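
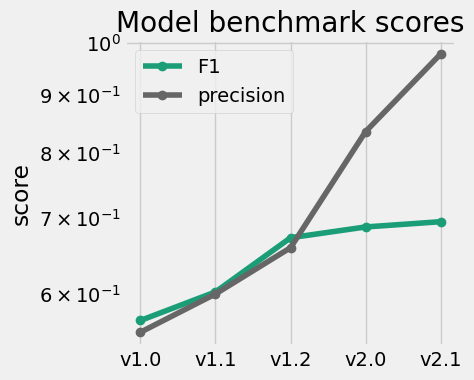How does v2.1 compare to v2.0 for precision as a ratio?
v2.1 ≈ 1.00, v2.0 ≈ 0.85; 1.00/0.85 ≈ 1.18.

≈ 1.18×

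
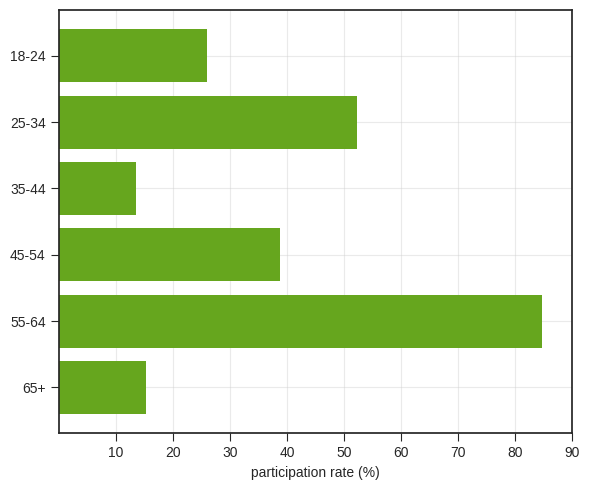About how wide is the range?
Max 55-64 ≈ 80, min 35-44 ≈ 10; range ≈ 70.

≈ 70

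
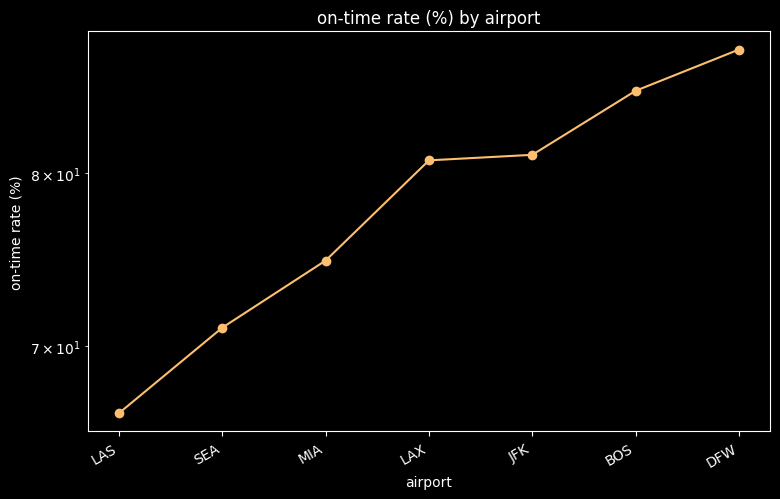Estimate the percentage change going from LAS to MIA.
≈ +12.1%

LAS ≈ 66, MIA ≈ 74; (74 − 66) / 66 ≈ +12.1%.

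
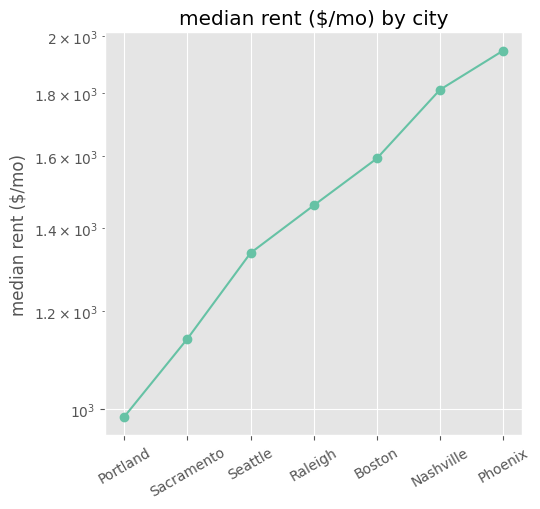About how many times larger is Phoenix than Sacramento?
Phoenix ≈ 1900, Sacramento ≈ 1100; 1900/1100 ≈ 1.73.

≈ 1.73×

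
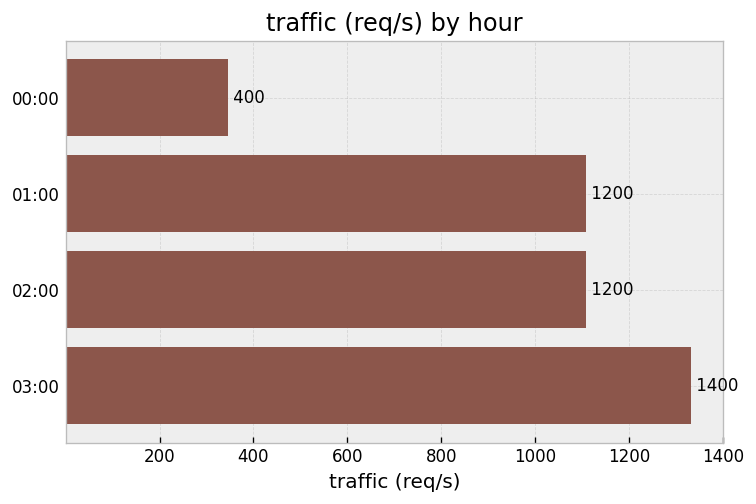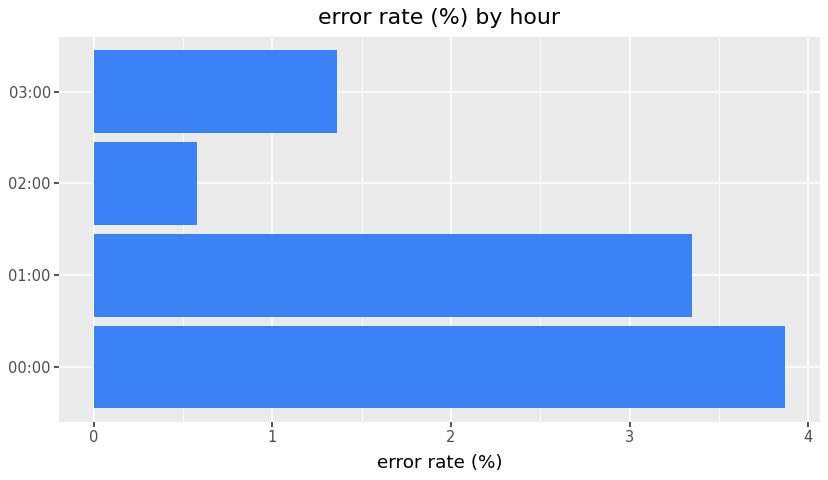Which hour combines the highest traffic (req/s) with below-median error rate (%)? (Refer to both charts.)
Chart 2 median error rate (%) ≈ 2.5; below-median hours: 02:00, 03:00. Among those, 03:00 has the highest traffic (req/s) (≈ 1400).

03:00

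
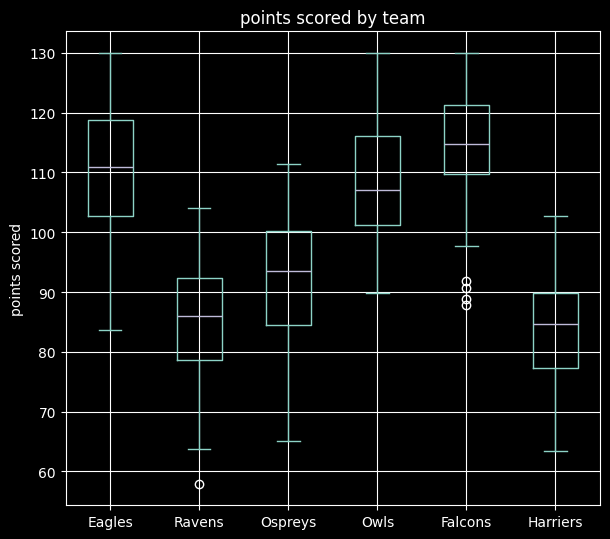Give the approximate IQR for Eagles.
≈ 15

Q3 ≈ 120, Q1 ≈ 105; IQR ≈ 15.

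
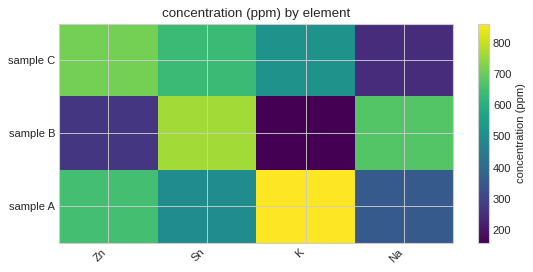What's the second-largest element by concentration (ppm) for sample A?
Top 3 for sample A: K ≈ 900, Zn ≈ 700, Sn ≈ 500.

Zn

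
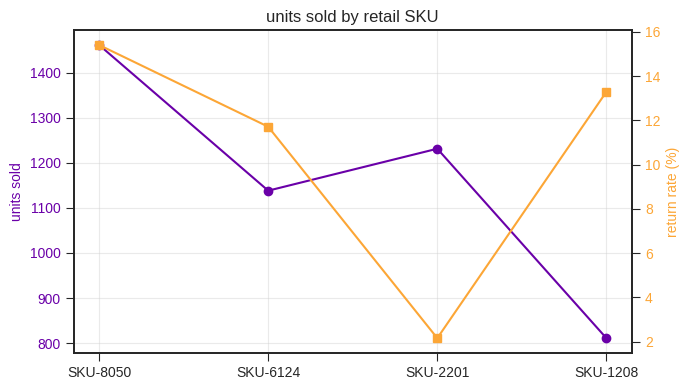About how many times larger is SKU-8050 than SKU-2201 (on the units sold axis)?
SKU-8050 ≈ 1500, SKU-2201 ≈ 1200; 1500/1200 ≈ 1.25.

≈ 1.25×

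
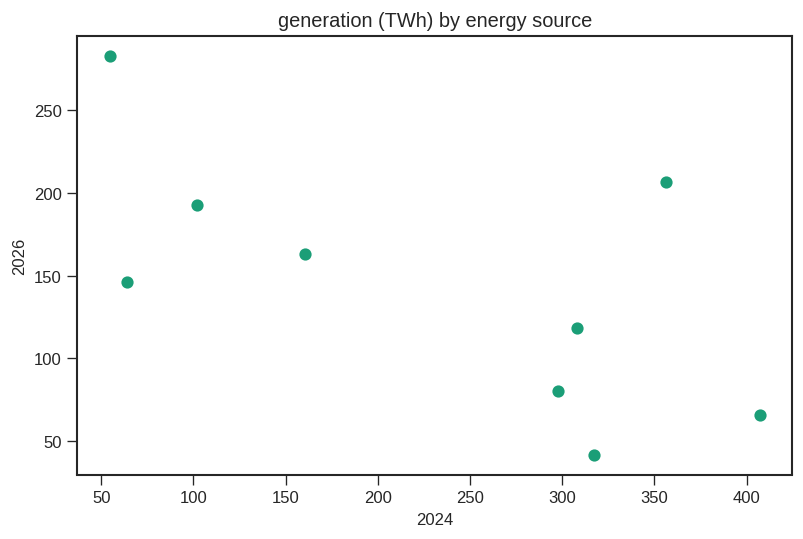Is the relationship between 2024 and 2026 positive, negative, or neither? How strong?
negative, moderate

Points are negatively correlated; moderate (|r| ≈ 0.6).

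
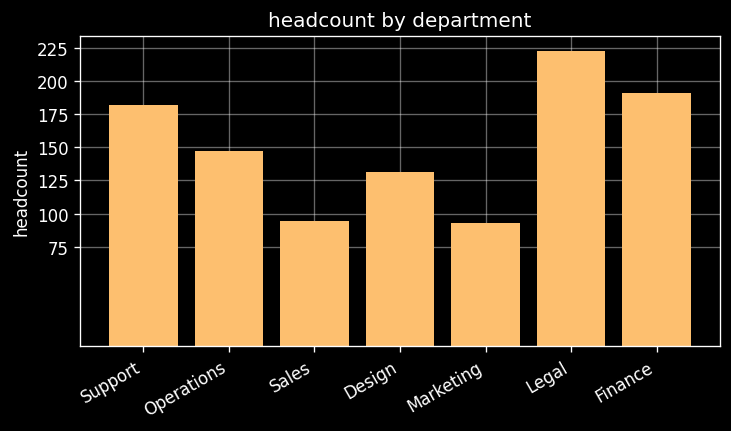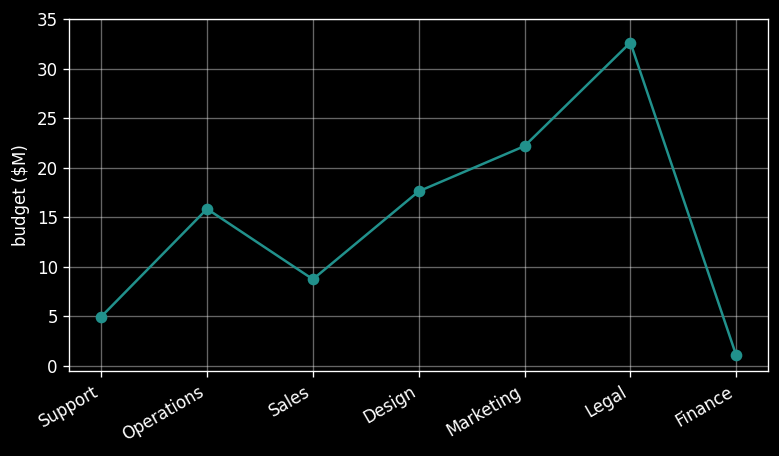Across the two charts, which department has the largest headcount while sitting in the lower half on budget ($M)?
Chart 2 median budget ($M) ≈ 15; below-median departments: Support, Sales, Finance. Among those, Finance has the highest headcount (≈ 200).

Finance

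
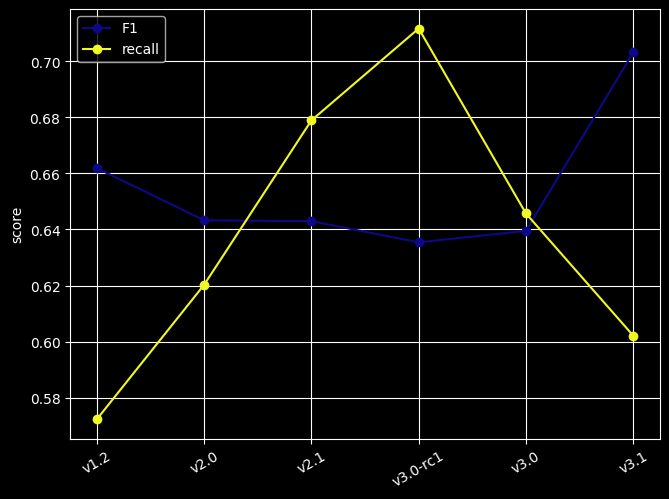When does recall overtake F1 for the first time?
v2.1

v2.0: recall ≈ 0.62 vs F1 ≈ 0.64 (not yet); v2.1: recall ≈ 0.68 vs F1 ≈ 0.64 (first crossover).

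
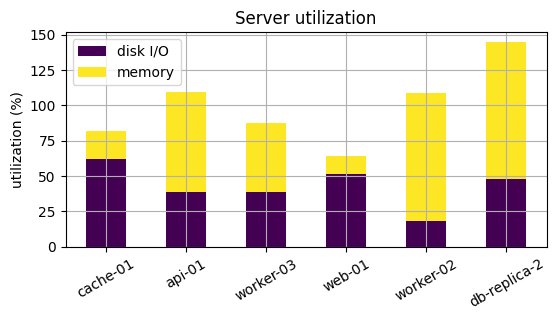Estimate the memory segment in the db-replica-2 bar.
memory top ≈ 140, bottom ≈ 40; segment ≈ 100.

≈ 100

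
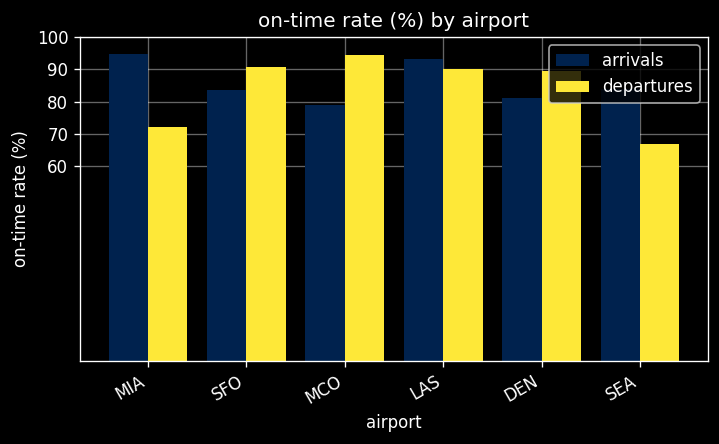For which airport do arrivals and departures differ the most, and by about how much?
MIA, ≈ 20 %

MIA: arrivals ≈ 90, departures ≈ 70 → gap ≈ 20. Next-largest (SEA) is only ≈ 10.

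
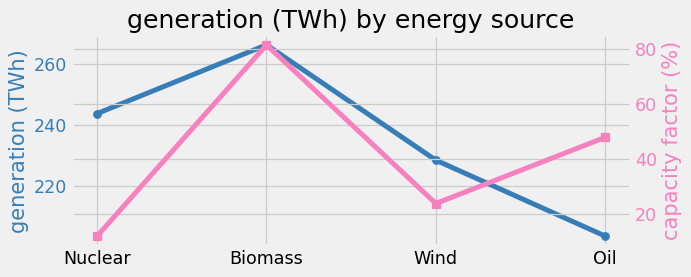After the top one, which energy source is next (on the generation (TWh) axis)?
Nuclear

Top 3 (on the generation (TWh) axis): Biomass ≈ 270, Nuclear ≈ 240, Wind ≈ 230.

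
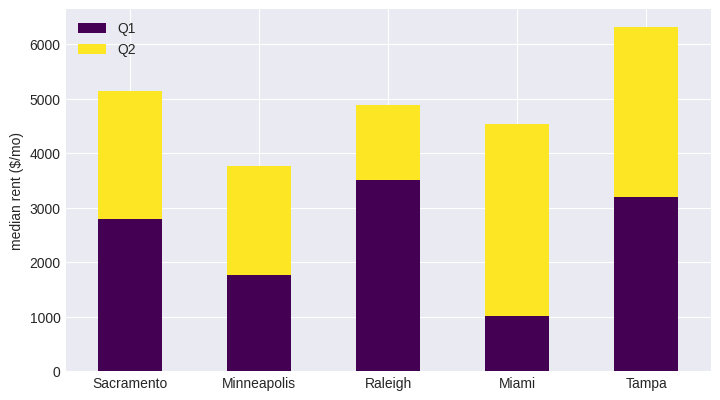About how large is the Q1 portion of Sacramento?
Q1 top ≈ 3000, bottom ≈ 0; segment ≈ 3000.

≈ 3000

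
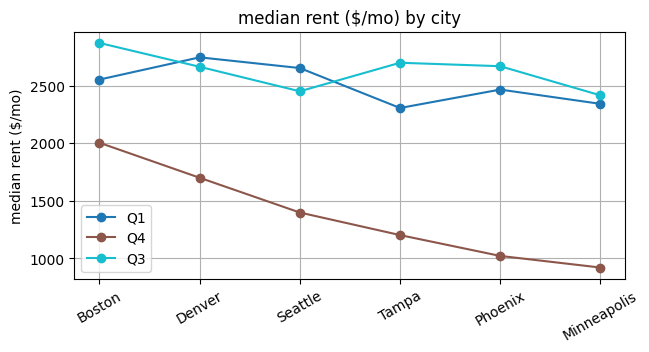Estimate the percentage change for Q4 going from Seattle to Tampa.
≈ -14.3%

Seattle ≈ 1400, Tampa ≈ 1200; (1200 − 1400) / 1400 ≈ -14.3%.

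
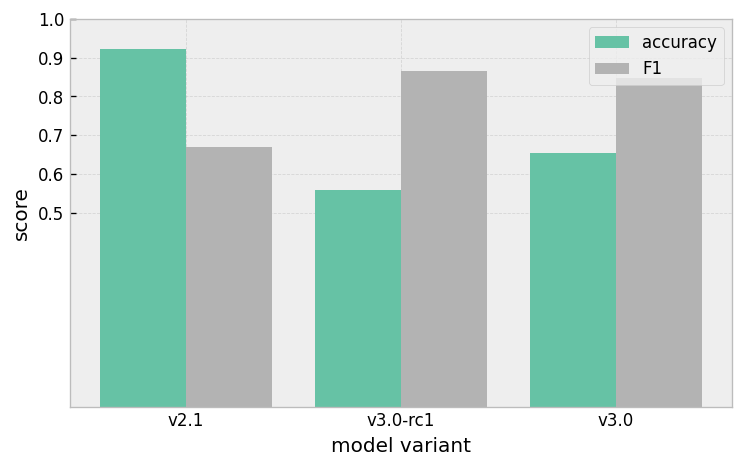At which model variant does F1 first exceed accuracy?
v2.1: F1 ≈ 0.7 vs accuracy ≈ 0.9 (not yet); v3.0-rc1: F1 ≈ 0.9 vs accuracy ≈ 0.6 (first crossover).

v3.0-rc1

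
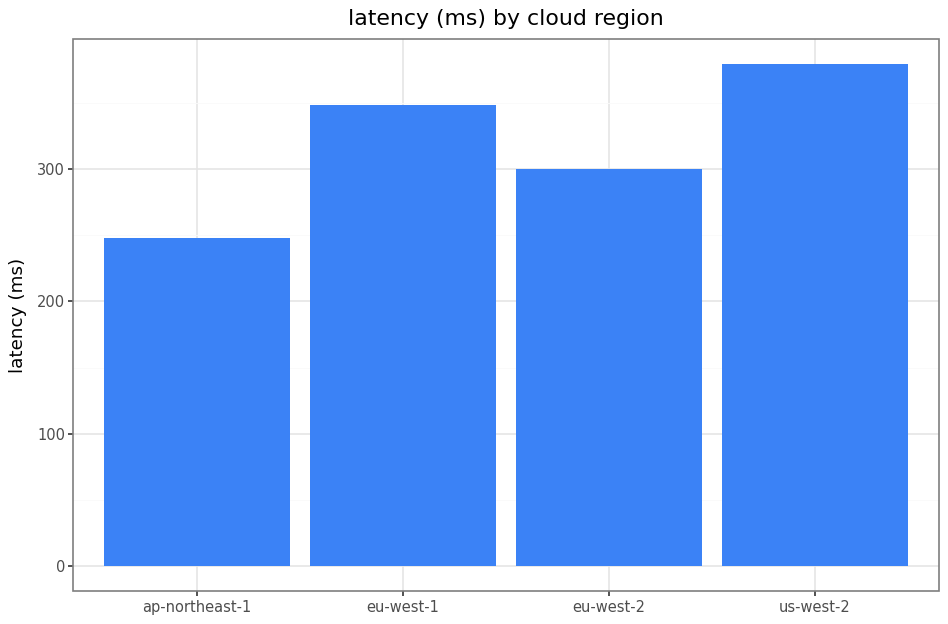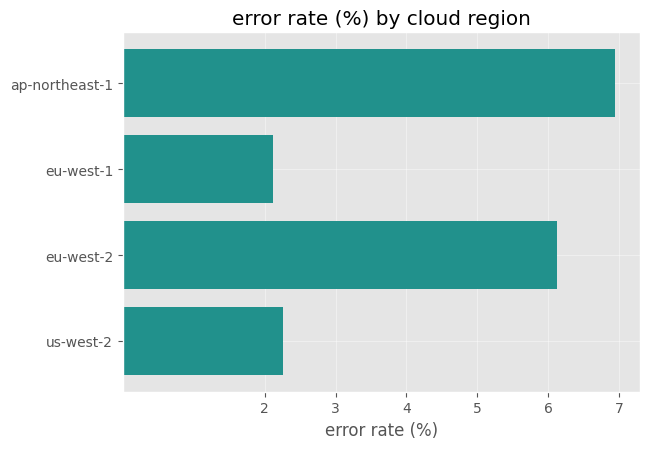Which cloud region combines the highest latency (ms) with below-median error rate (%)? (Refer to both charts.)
Chart 2 median error rate (%) ≈ 4; below-median cloud regions: eu-west-1, us-west-2. Among those, us-west-2 has the highest latency (ms) (≈ 400).

us-west-2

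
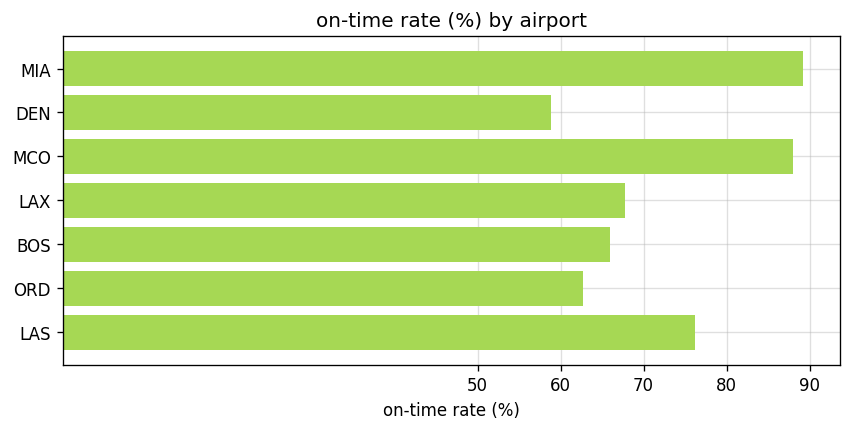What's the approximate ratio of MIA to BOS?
≈ 1.29×

MIA ≈ 90, BOS ≈ 70; 90/70 ≈ 1.29.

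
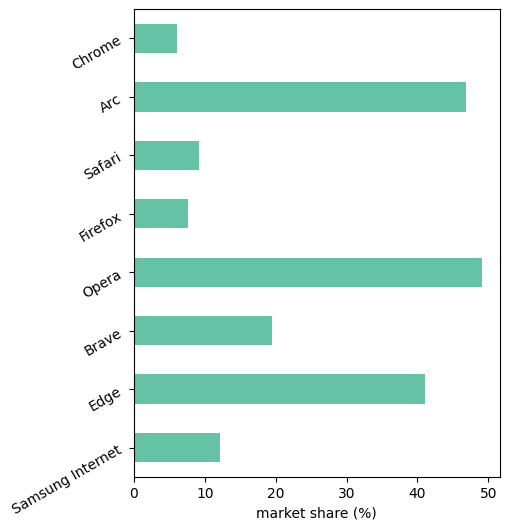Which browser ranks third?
Edge

Top 4: Opera ≈ 50, Arc ≈ 45, Edge ≈ 40, Brave ≈ 20.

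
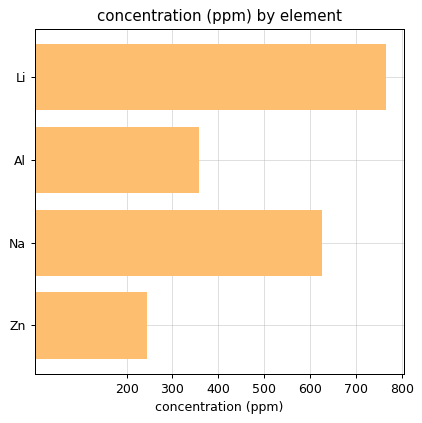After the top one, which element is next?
Top 3: Li ≈ 800, Na ≈ 600, Al ≈ 400.

Na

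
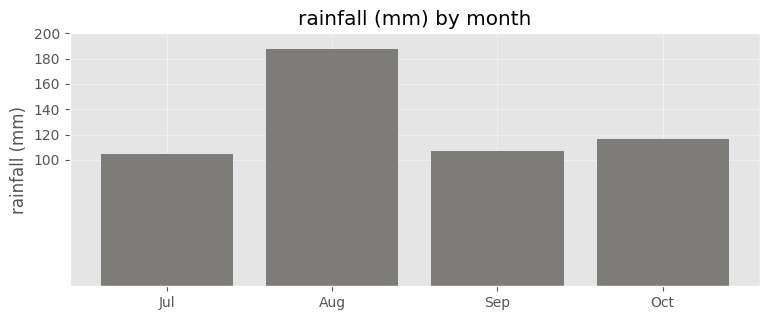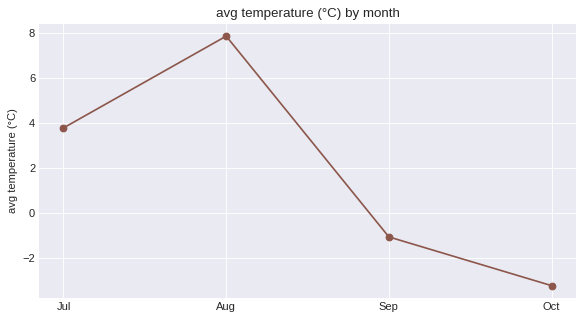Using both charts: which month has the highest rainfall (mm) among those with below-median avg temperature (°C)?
Oct

Chart 2 median avg temperature (°C) ≈ 1; below-median months: Sep, Oct. Among those, Oct has the highest rainfall (mm) (≈ 120).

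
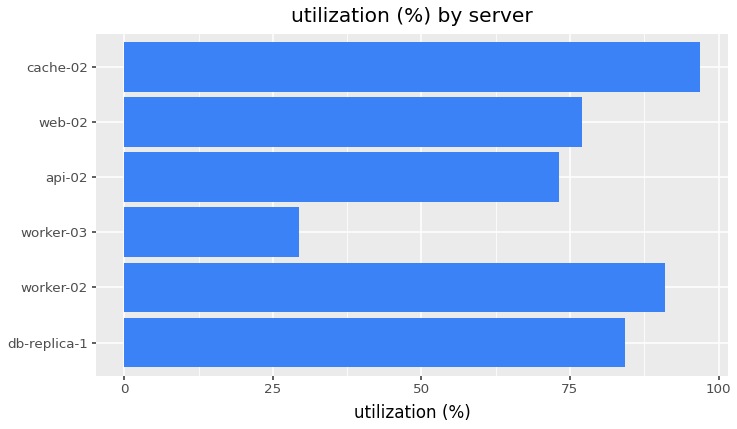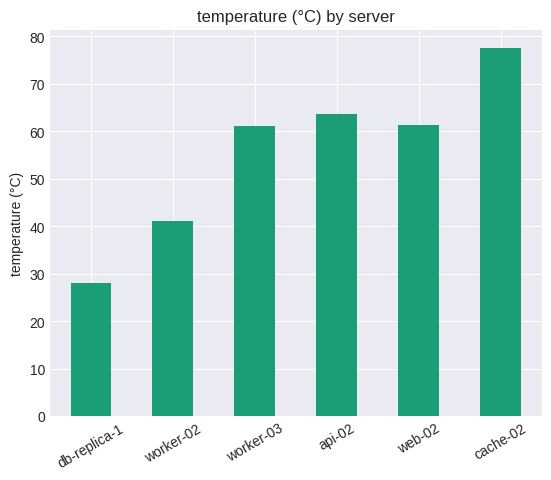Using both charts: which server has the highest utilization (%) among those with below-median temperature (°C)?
Chart 2 median temperature (°C) ≈ 60; below-median servers: db-replica-1, worker-02, worker-03. Among those, worker-02 has the highest utilization (%) (≈ 90).

worker-02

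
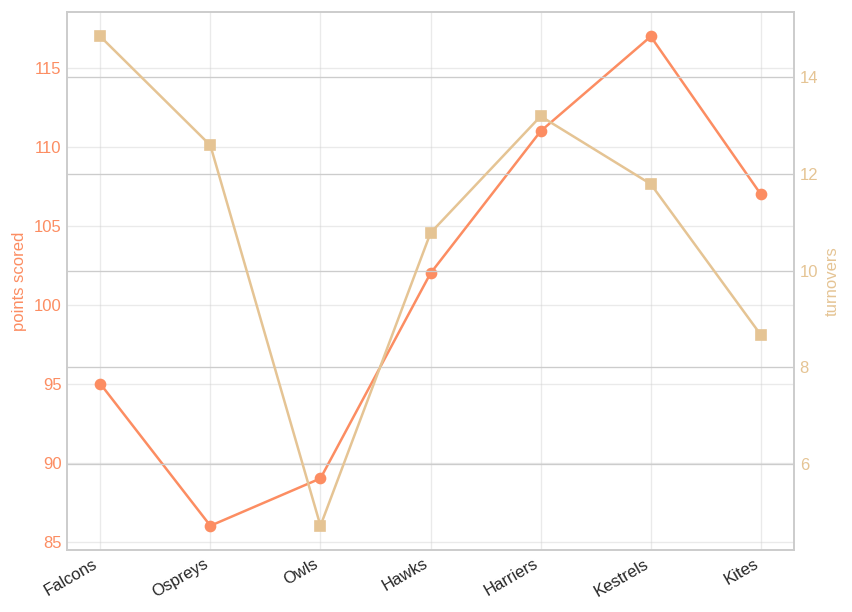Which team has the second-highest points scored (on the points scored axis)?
Harriers

Top 3 (on the points scored axis): Kestrels ≈ 115, Harriers ≈ 110, Kites ≈ 105.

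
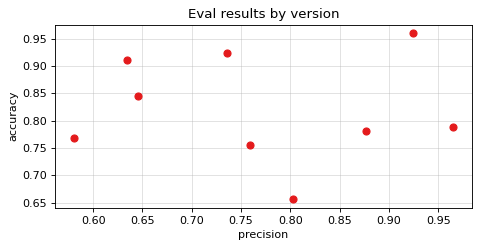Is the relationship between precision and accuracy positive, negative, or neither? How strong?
Points are roughly uncorrelated; weak (|r| ≈ 0.0).

no clear correlation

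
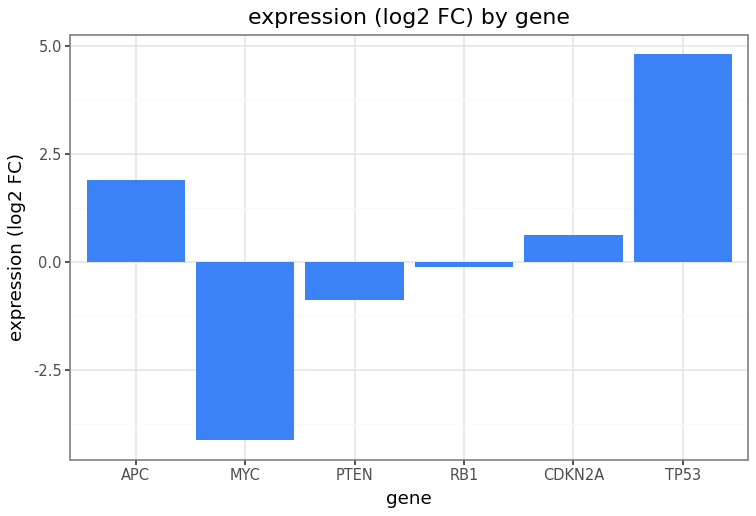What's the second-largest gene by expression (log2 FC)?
APC

Top 3: TP53 ≈ 5, APC ≈ 2, CDKN2A ≈ 1.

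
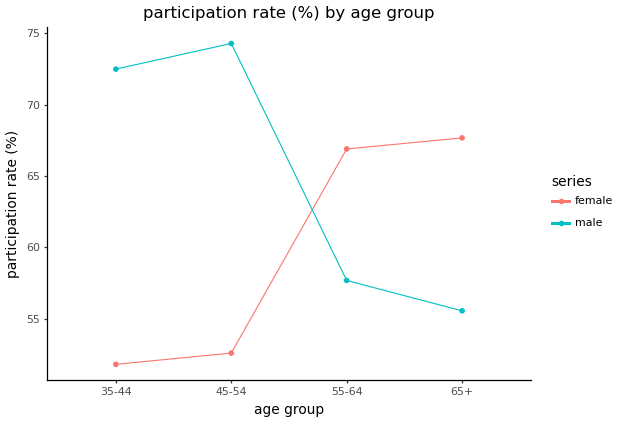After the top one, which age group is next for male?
Top 3 for male: 45-54 ≈ 74, 35-44 ≈ 72, 55-64 ≈ 58.

35-44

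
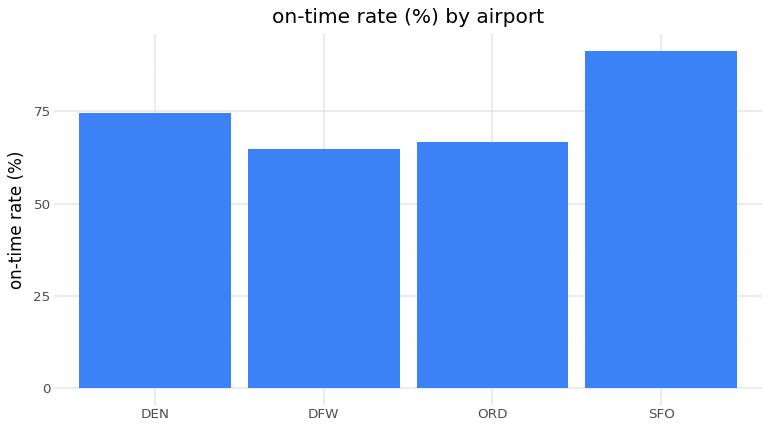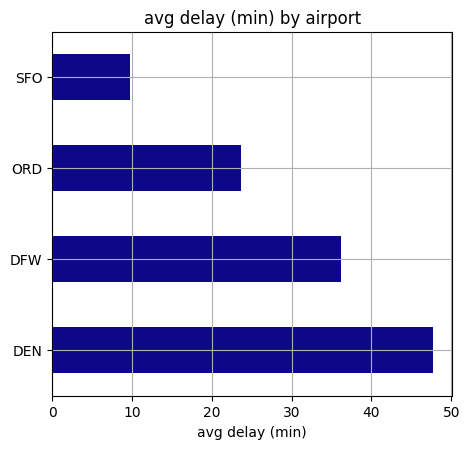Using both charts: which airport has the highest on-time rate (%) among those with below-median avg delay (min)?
Chart 2 median avg delay (min) ≈ 30; below-median airports: ORD, SFO. Among those, SFO has the highest on-time rate (%) (≈ 90).

SFO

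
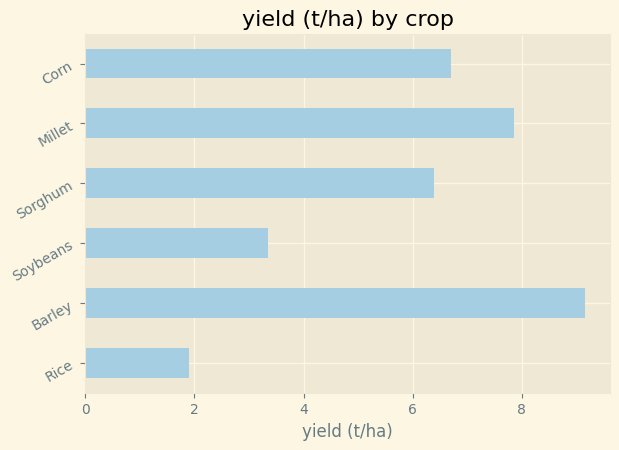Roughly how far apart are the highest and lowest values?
Max Barley ≈ 9, min Rice ≈ 2; range ≈ 7.

≈ 7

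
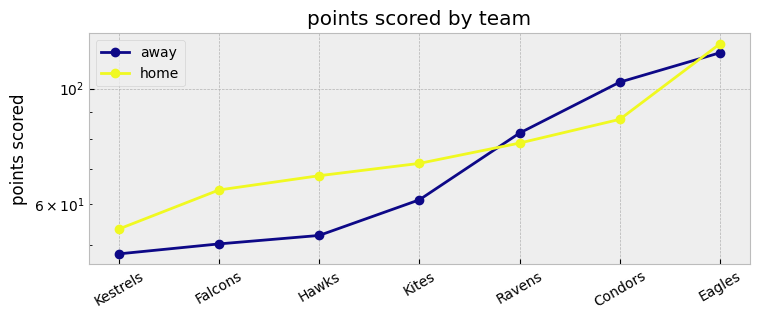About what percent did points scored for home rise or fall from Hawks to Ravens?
≈ +14.3%

Hawks ≈ 70, Ravens ≈ 80; (80 − 70) / 70 ≈ +14.3%.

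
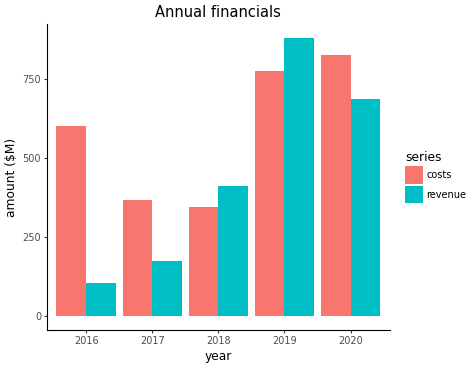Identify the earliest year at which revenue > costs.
2017: revenue ≈ 200 vs costs ≈ 400 (not yet); 2018: revenue ≈ 400 vs costs ≈ 300 (first crossover).

2018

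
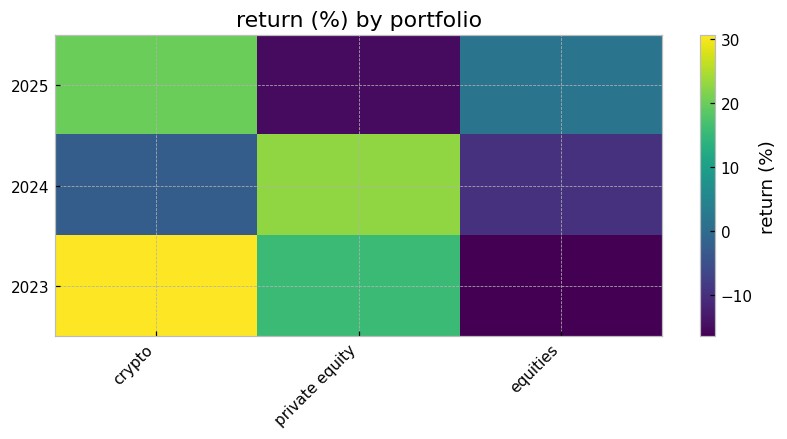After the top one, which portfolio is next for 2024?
crypto

Top 3 for 2024: private equity ≈ 25, crypto ≈ -5, equities ≈ -10.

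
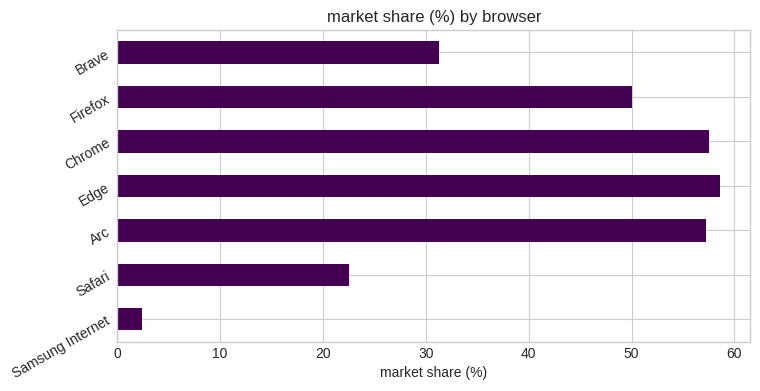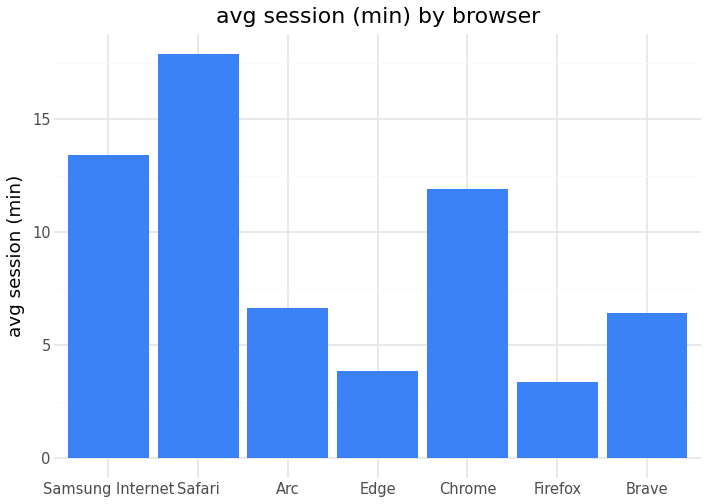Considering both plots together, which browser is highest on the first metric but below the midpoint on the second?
Chart 2 median avg session (min) ≈ 6; below-median browsers: Edge, Firefox, Brave. Among those, Edge has the highest market share (%) (≈ 60).

Edge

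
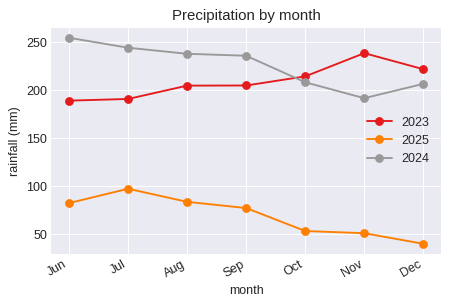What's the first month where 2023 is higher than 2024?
Oct

Sep: 2023 ≈ 200 vs 2024 ≈ 240 (not yet); Oct: 2023 ≈ 220 vs 2024 ≈ 200 (first crossover).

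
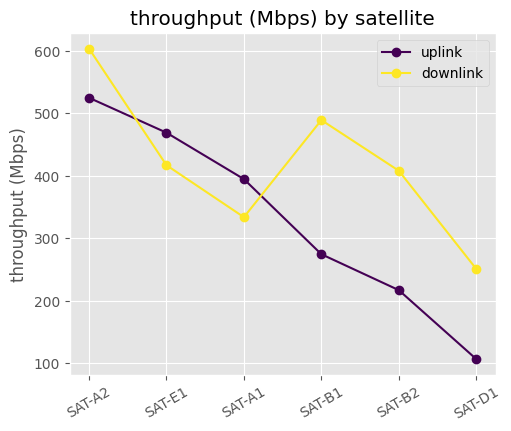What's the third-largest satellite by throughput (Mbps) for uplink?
SAT-A1

Top 4 for uplink: SAT-A2 ≈ 500, SAT-E1 ≈ 450, SAT-A1 ≈ 400, SAT-B1 ≈ 250.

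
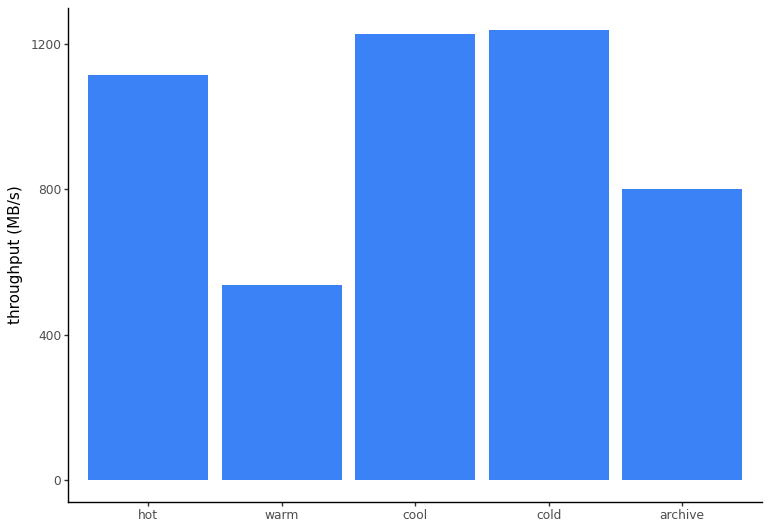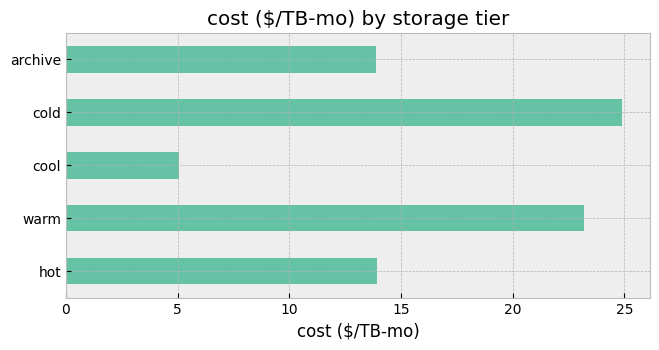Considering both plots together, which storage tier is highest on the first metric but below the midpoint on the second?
cool

Chart 2 median cost ($/TB-mo) ≈ 15; below-median storage tiers: cool, archive. Among those, cool has the highest throughput (MB/s) (≈ 1200).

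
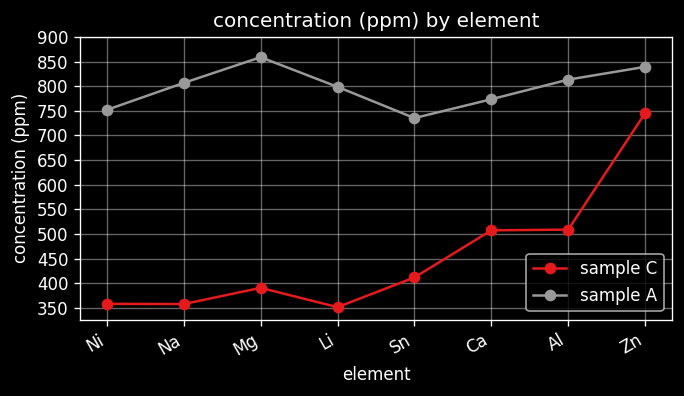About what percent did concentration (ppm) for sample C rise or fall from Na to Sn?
≈ +14.3%

Na ≈ 350, Sn ≈ 400; (400 − 350) / 350 ≈ +14.3%.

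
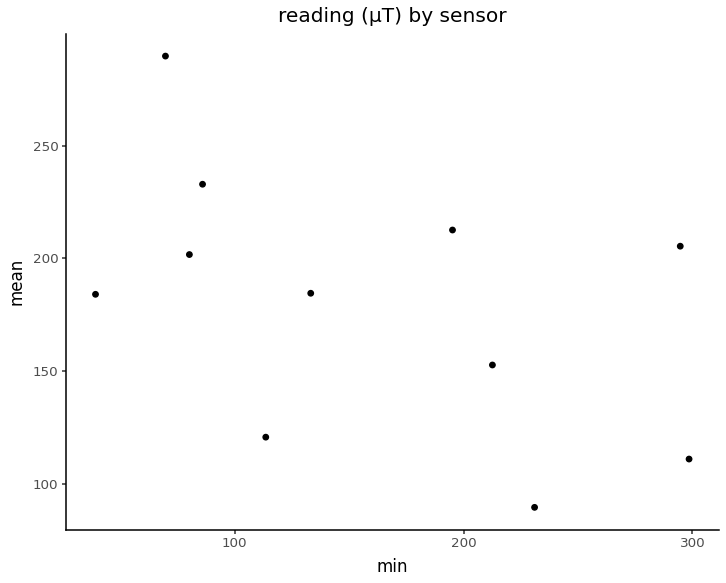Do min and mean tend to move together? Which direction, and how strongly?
Points are negatively correlated; moderate (|r| ≈ 0.5).

negative, moderate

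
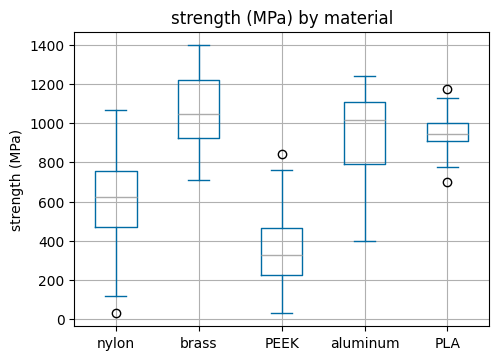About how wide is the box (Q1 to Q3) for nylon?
≈ 300

Q3 ≈ 800, Q1 ≈ 500; IQR ≈ 300.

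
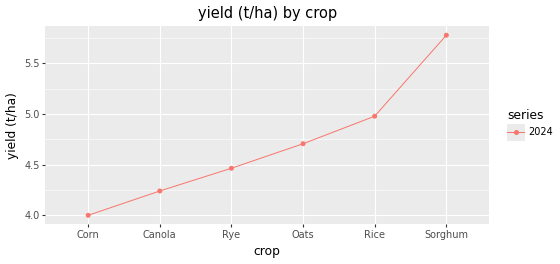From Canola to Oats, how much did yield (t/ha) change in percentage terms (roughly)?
≈ +14.3%

Canola ≈ 4.2, Oats ≈ 4.8; (4.8 − 4.2) / 4.2 ≈ +14.3%.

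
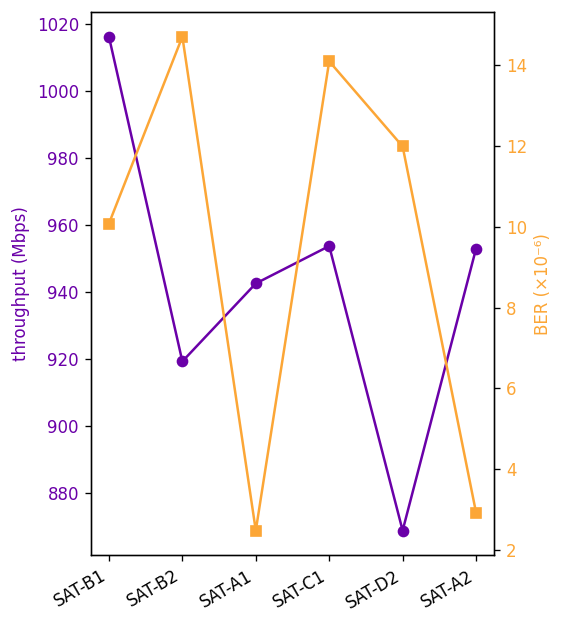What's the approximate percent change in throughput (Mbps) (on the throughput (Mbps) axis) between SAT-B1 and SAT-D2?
≈ -15.7%

SAT-B1 ≈ 1020, SAT-D2 ≈ 860; (860 − 1020) / 1020 ≈ -15.7%.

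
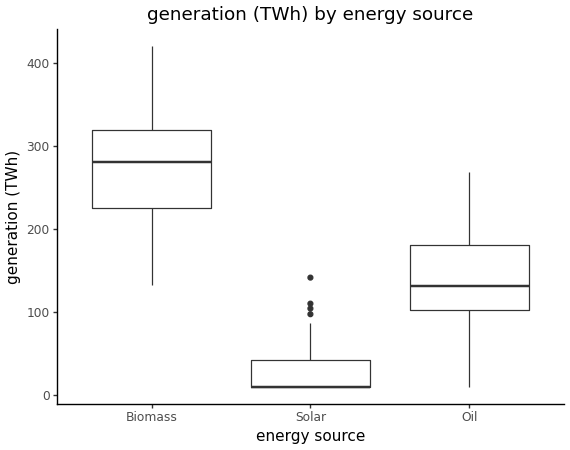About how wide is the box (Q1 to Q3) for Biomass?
≈ 100

Q3 ≈ 325, Q1 ≈ 225; IQR ≈ 100.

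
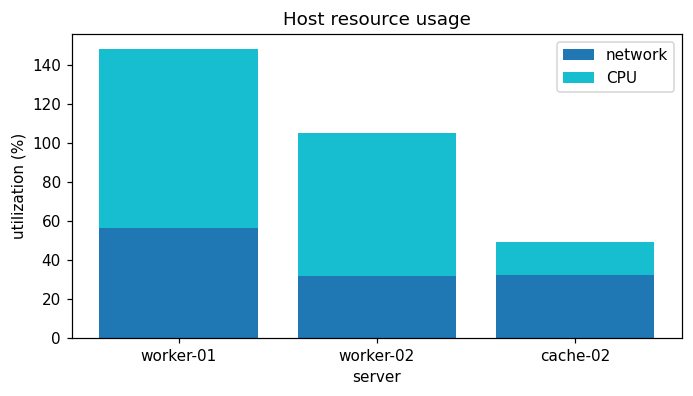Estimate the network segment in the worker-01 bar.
network top ≈ 60, bottom ≈ 0; segment ≈ 60.

≈ 60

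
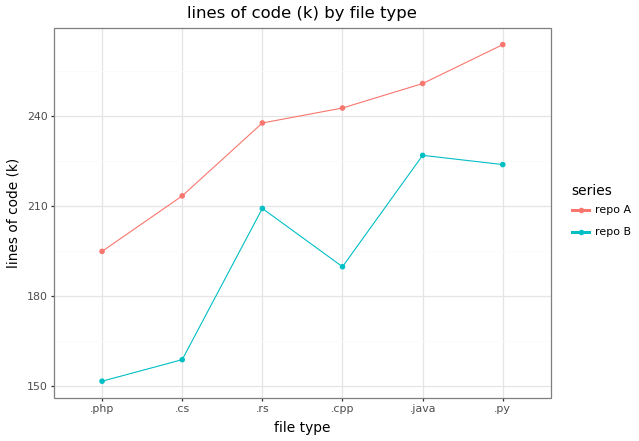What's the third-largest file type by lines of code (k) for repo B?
.rs

Top 4 for repo B: .java ≈ 230, .py ≈ 220, .rs ≈ 210, .cpp ≈ 190.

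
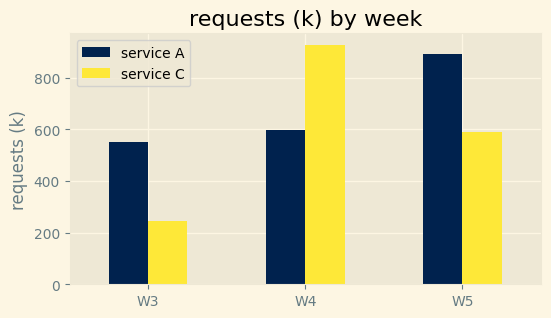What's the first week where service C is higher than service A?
W4

W3: service C ≈ 200 vs service A ≈ 600 (not yet); W4: service C ≈ 900 vs service A ≈ 600 (first crossover).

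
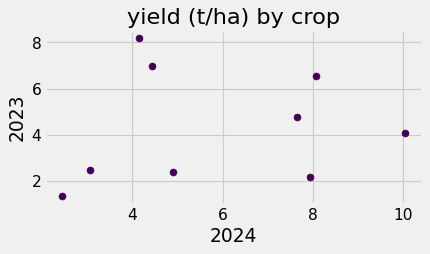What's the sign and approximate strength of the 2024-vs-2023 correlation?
no clear correlation

Points are roughly uncorrelated; weak (|r| ≈ 0.1).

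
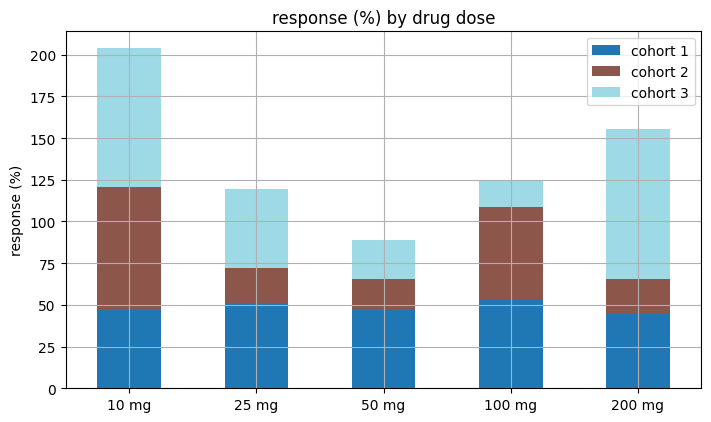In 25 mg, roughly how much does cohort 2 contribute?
≈ 20

cohort 2 top ≈ 80, bottom ≈ 60; segment ≈ 20.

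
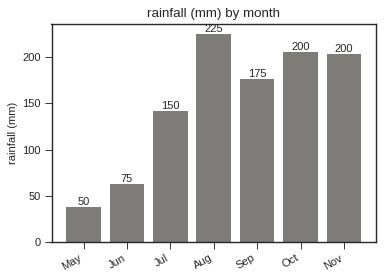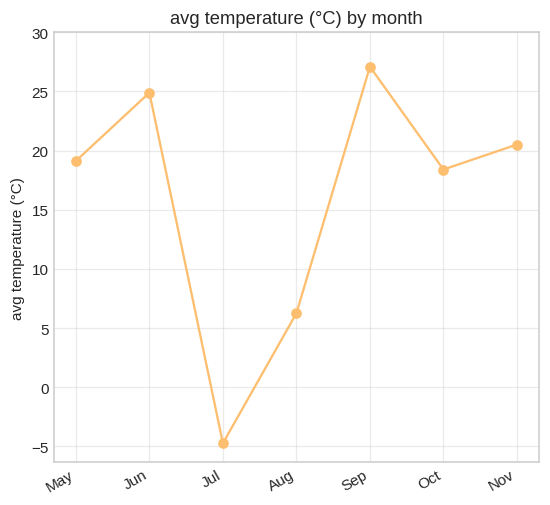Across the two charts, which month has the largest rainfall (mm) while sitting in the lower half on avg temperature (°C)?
Aug

Chart 2 median avg temperature (°C) ≈ 20; below-median months: Jul, Aug, Oct. Among those, Aug has the highest rainfall (mm) (≈ 225).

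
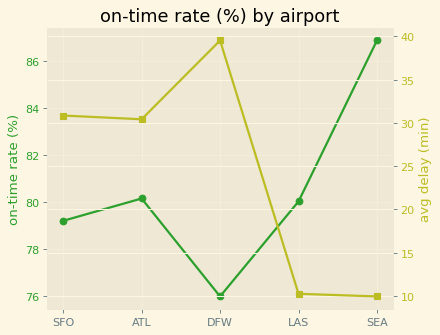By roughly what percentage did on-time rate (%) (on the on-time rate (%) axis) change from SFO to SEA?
SFO ≈ 79, SEA ≈ 87; (87 − 79) / 79 ≈ +10.1%.

≈ +10.1%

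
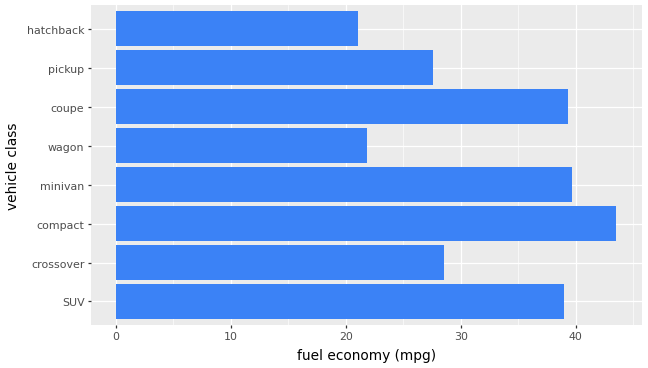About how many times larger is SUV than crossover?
SUV ≈ 40, crossover ≈ 30; 40/30 ≈ 1.33.

≈ 1.33×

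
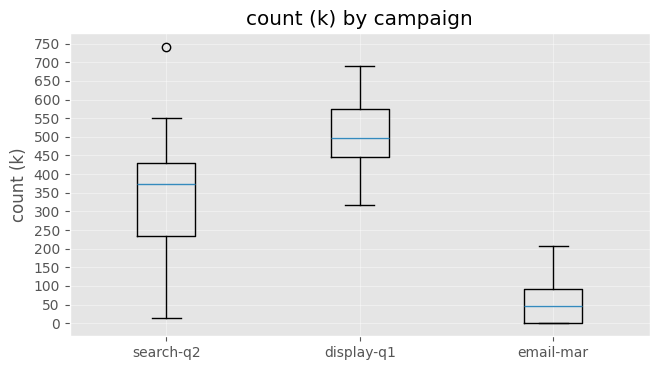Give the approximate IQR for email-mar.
Q3 ≈ 100, Q1 ≈ 0; IQR ≈ 100.

≈ 100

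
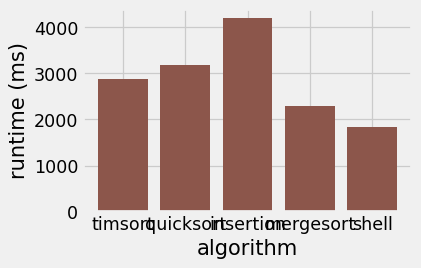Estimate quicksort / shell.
≈ 1.5×

quicksort ≈ 3000, shell ≈ 2000; 3000/2000 ≈ 1.5.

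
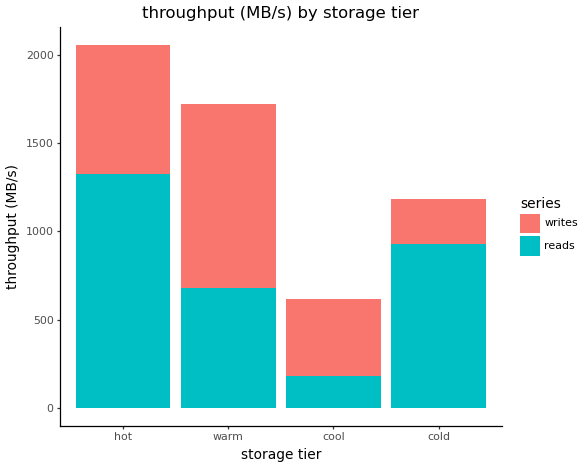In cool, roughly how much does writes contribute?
writes top ≈ 600, bottom ≈ 200; segment ≈ 400.

≈ 400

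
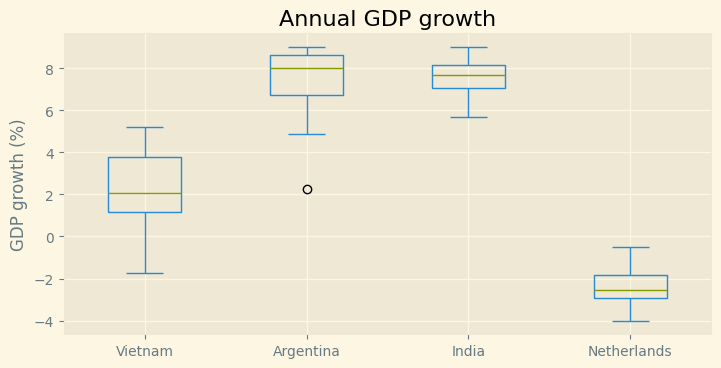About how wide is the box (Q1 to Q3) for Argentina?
Q3 ≈ 9, Q1 ≈ 7; IQR ≈ 2.

≈ 2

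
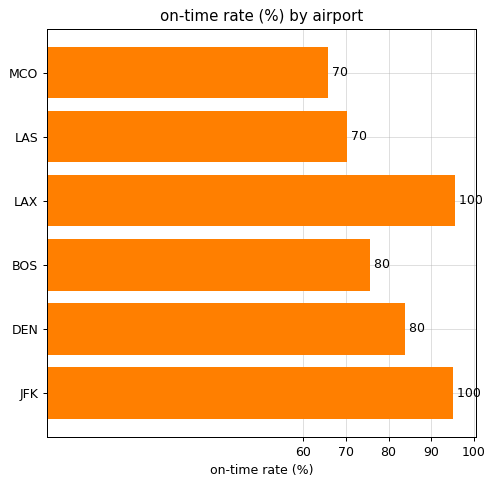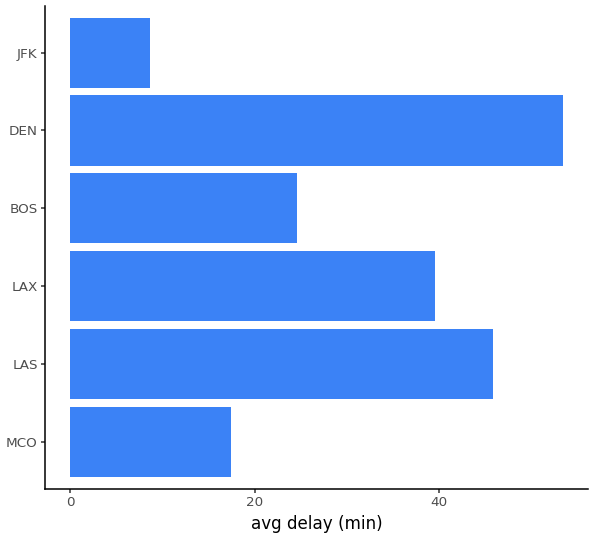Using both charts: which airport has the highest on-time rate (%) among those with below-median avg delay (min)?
Chart 2 median avg delay (min) ≈ 30; below-median airports: MCO, BOS, JFK. Among those, JFK has the highest on-time rate (%) (≈ 100).

JFK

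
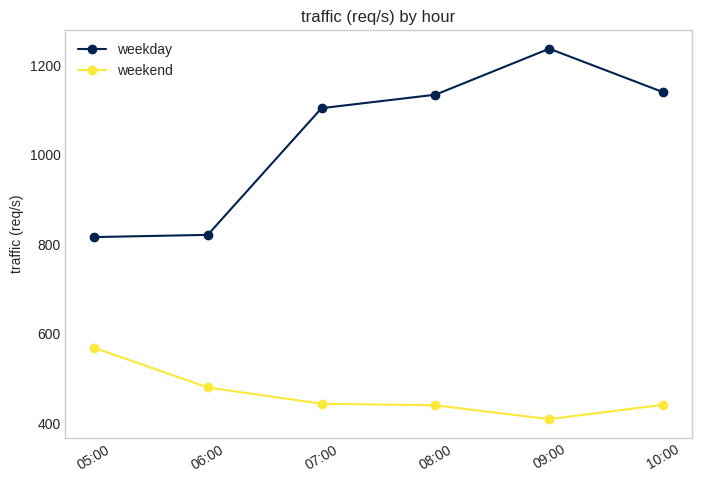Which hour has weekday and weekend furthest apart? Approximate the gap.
09:00, ≈ 800 req/s

09:00: weekday ≈ 1200, weekend ≈ 400 → gap ≈ 800. Next-largest (10:00) is only ≈ 700.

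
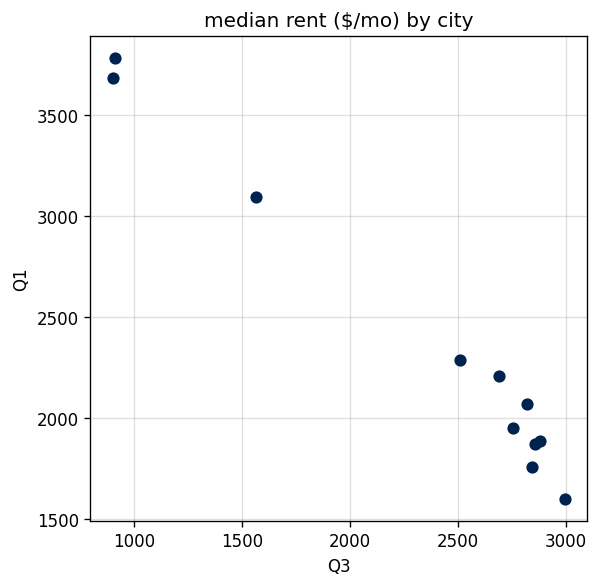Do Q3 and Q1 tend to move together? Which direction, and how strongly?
negative, strong

Points are negatively correlated; strong (|r| ≈ 1.0).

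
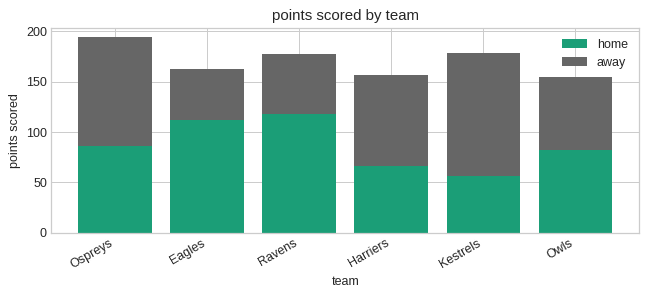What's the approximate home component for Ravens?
home top ≈ 120, bottom ≈ 0; segment ≈ 120.

≈ 120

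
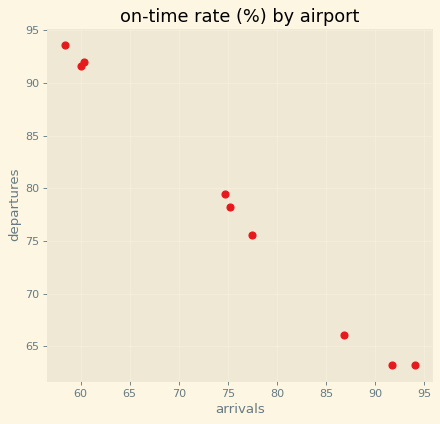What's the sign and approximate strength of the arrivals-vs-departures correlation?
Points are negatively correlated; strong (|r| ≈ 1.0).

negative, strong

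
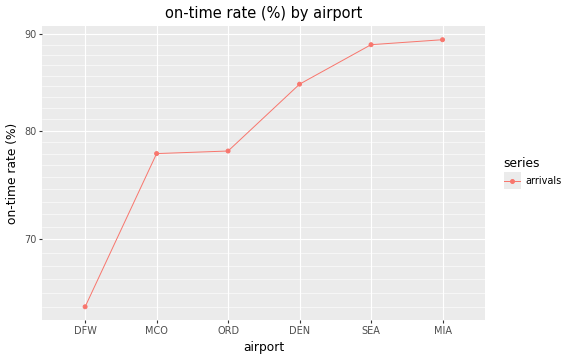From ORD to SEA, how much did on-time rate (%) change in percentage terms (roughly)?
≈ +12.5%

ORD ≈ 80, SEA ≈ 90; (90 − 80) / 80 ≈ +12.5%.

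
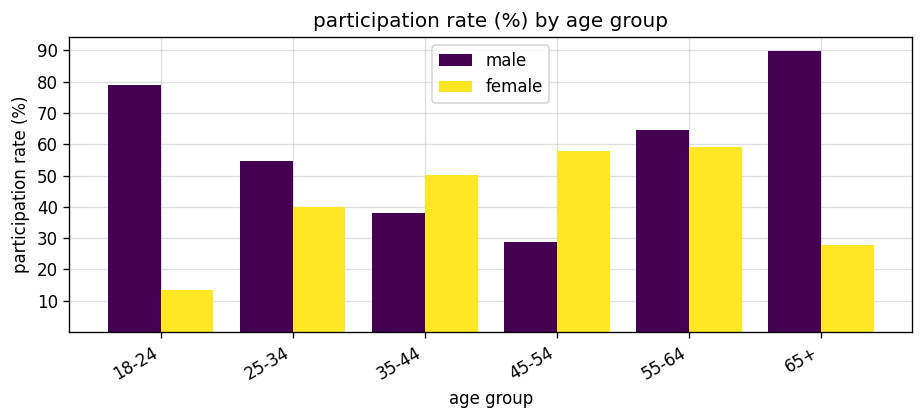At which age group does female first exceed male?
25-34: female ≈ 40 vs male ≈ 50 (not yet); 35-44: female ≈ 50 vs male ≈ 40 (first crossover).

35-44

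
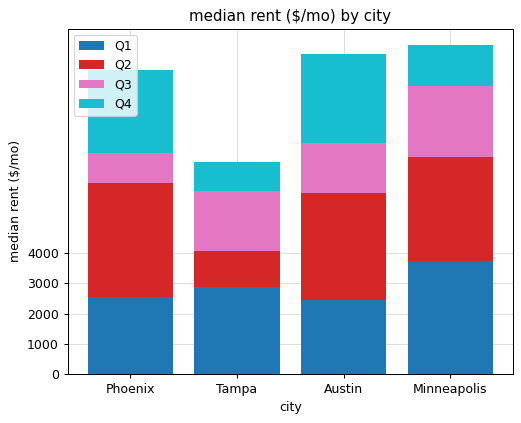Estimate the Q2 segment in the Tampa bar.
Q2 top ≈ 4000, bottom ≈ 3000; segment ≈ 1000.

≈ 1000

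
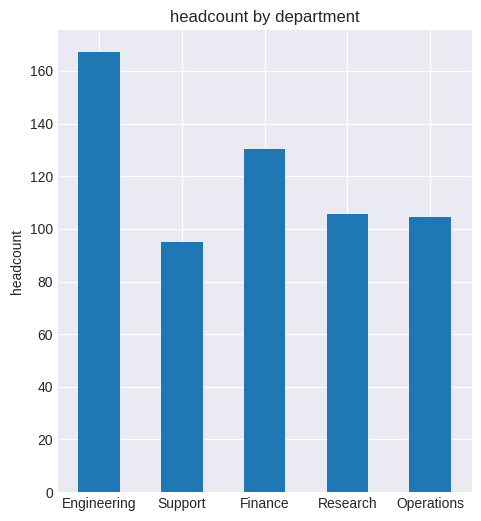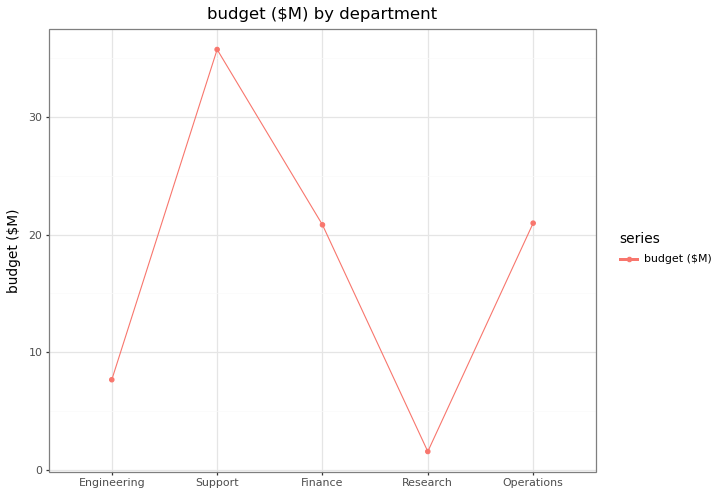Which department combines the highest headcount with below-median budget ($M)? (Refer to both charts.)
Chart 2 median budget ($M) ≈ 20; below-median departments: Engineering, Research. Among those, Engineering has the highest headcount (≈ 160).

Engineering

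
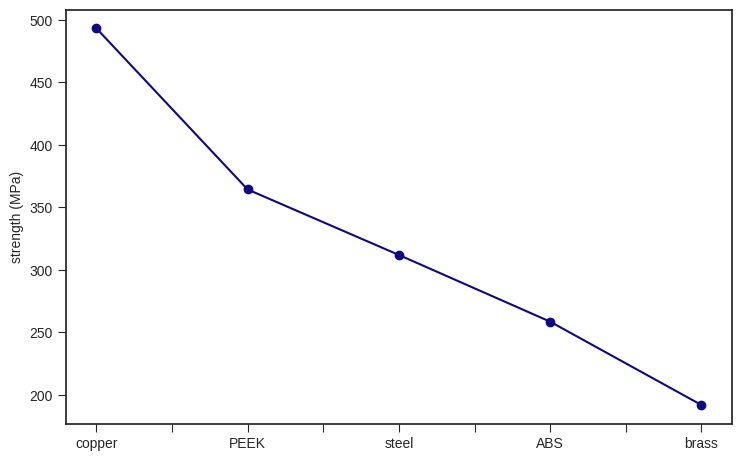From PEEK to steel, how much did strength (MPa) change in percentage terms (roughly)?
PEEK ≈ 350, steel ≈ 300; (300 − 350) / 350 ≈ -14.3%.

≈ -14.3%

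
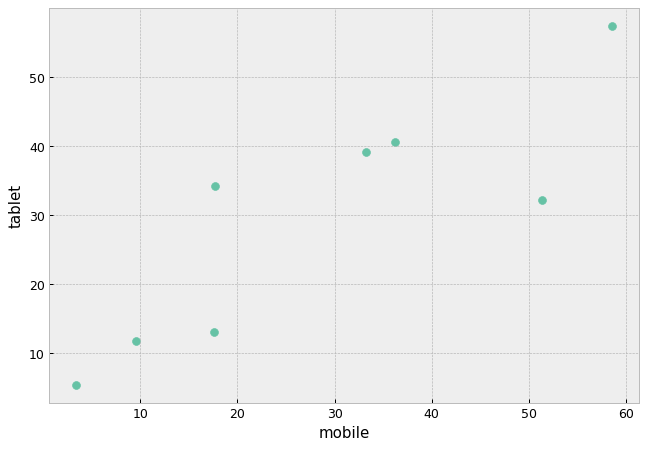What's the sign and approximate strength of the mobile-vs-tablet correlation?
positive, strong

Points are positively correlated; strong (|r| ≈ 0.9).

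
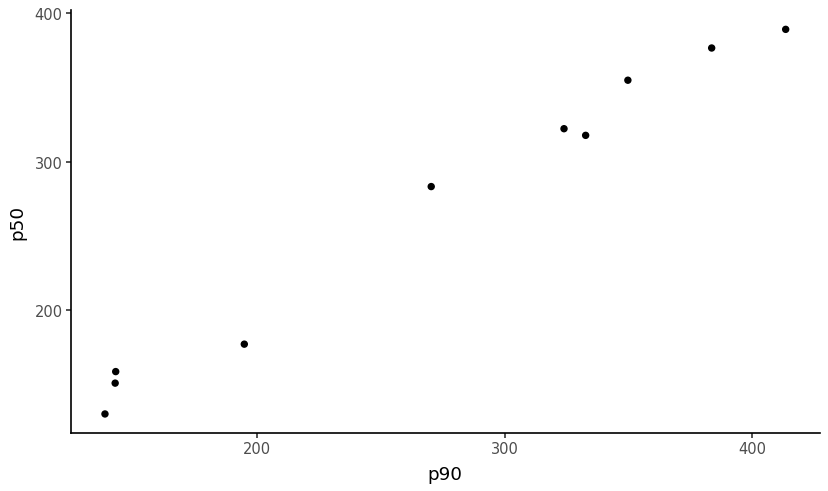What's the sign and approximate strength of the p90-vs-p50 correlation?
positive, strong

Points are positively correlated; strong (|r| ≈ 1.0).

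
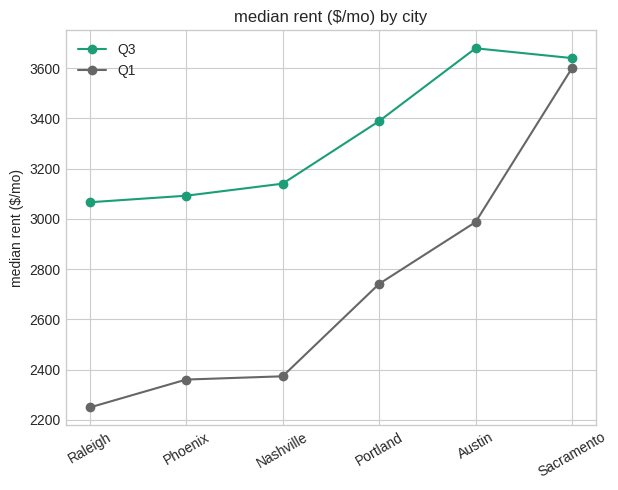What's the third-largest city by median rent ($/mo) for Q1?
Portland

Top 4 for Q1: Sacramento ≈ 3600, Austin ≈ 3000, Portland ≈ 2800, Nashville ≈ 2400.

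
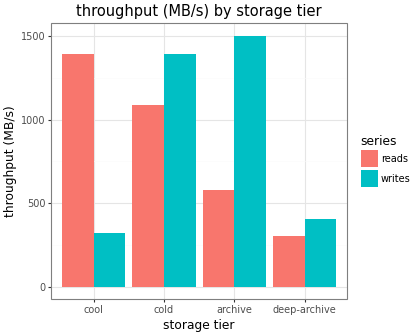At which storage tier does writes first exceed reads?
cool: writes ≈ 400 vs reads ≈ 1400 (not yet); cold: writes ≈ 1400 vs reads ≈ 1000 (first crossover).

cold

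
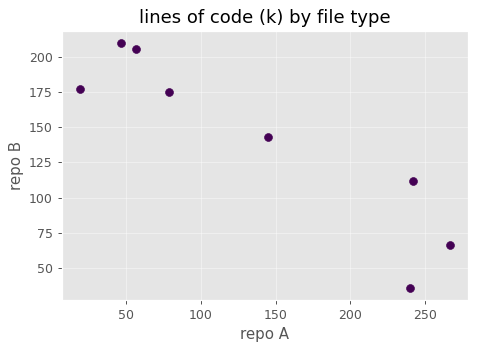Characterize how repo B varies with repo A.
Points are negatively correlated; strong (|r| ≈ 0.9).

negative, strong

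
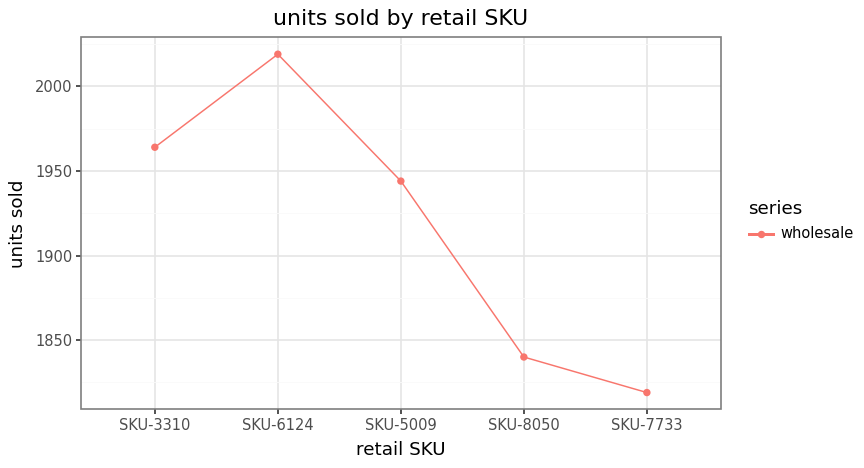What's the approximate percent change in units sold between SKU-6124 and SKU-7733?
≈ -9.9%

SKU-6124 ≈ 2020, SKU-7733 ≈ 1820; (1820 − 2020) / 2020 ≈ -9.9%.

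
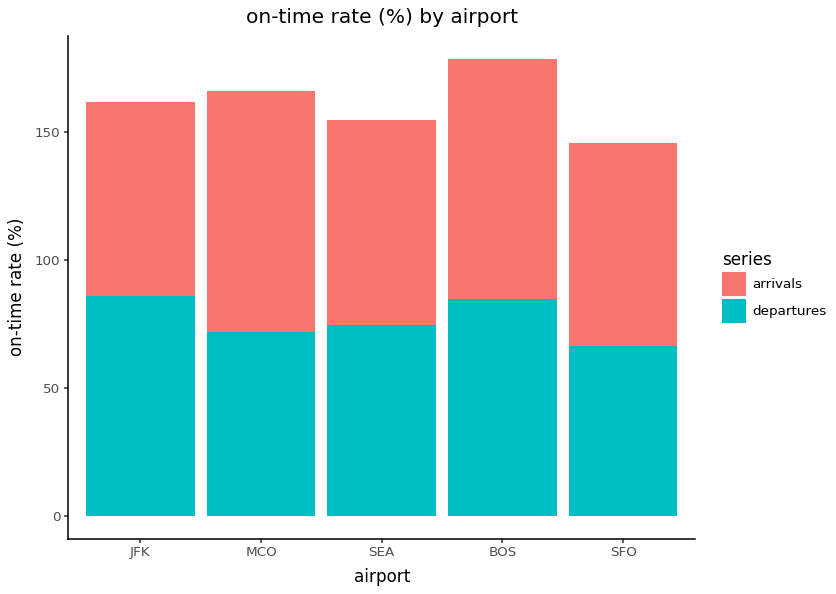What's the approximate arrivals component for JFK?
≈ 80

arrivals top ≈ 160, bottom ≈ 80; segment ≈ 80.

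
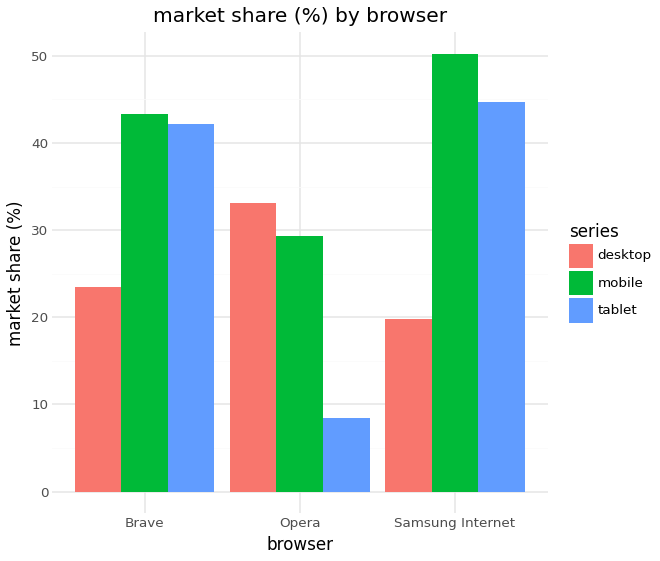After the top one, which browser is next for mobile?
Top 3 for mobile: Samsung Internet ≈ 50, Brave ≈ 45, Opera ≈ 30.

Brave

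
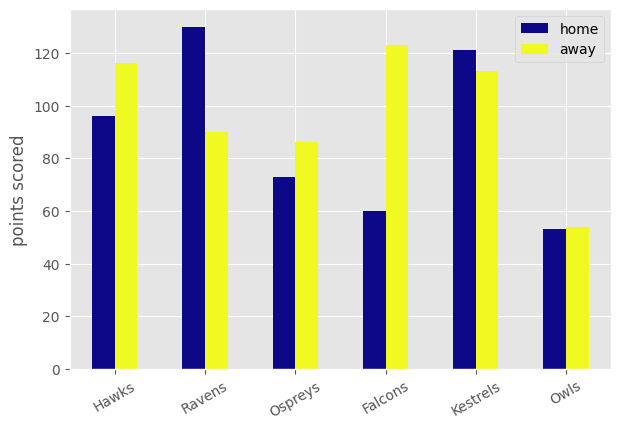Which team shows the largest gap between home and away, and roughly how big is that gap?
Falcons, ≈ 60

Falcons: home ≈ 60, away ≈ 120 → gap ≈ 60. Next-largest (Ravens) is only ≈ 40.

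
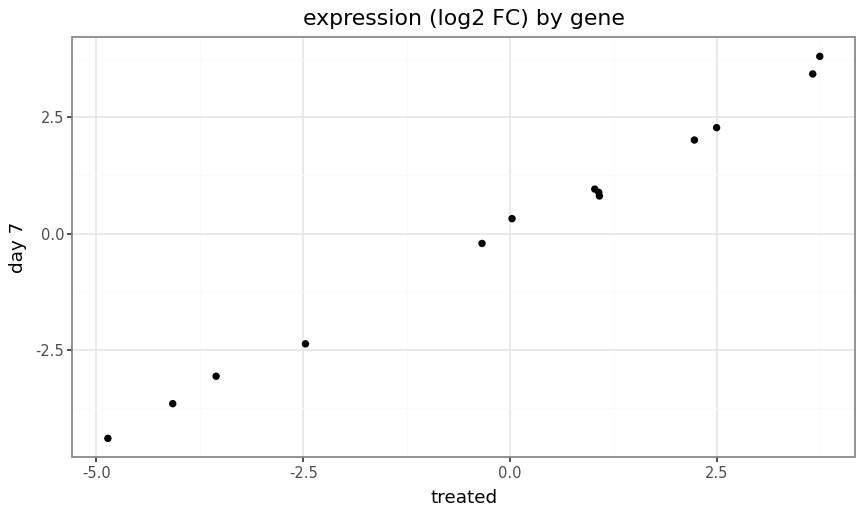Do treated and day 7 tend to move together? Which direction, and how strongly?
Points are positively correlated; strong (|r| ≈ 1.0).

positive, strong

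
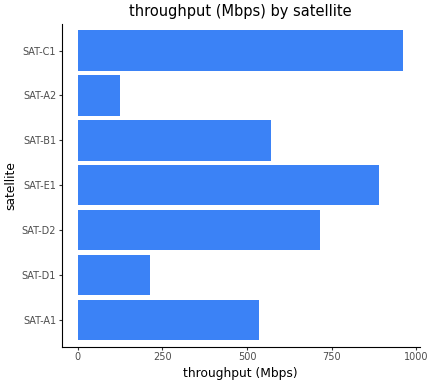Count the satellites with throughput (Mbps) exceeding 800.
2

Above 800: SAT-E1, SAT-C1.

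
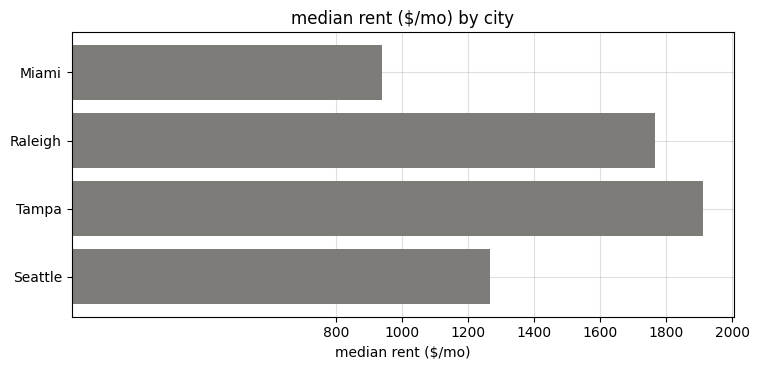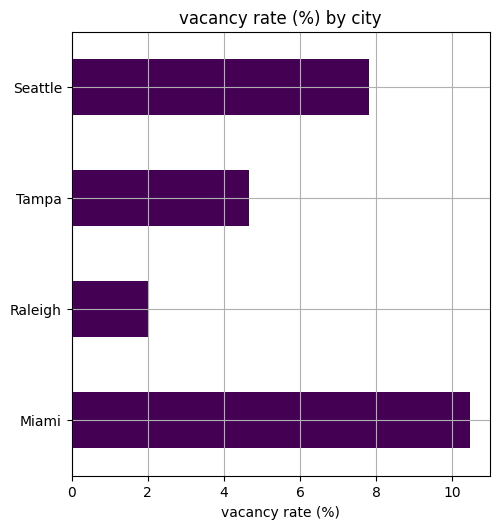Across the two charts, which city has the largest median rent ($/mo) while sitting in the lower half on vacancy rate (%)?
Chart 2 median vacancy rate (%) ≈ 6; below-median cities: Raleigh, Tampa. Among those, Tampa has the highest median rent ($/mo) (≈ 2000).

Tampa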